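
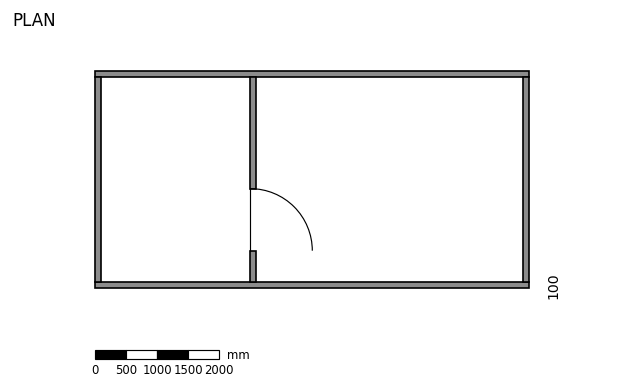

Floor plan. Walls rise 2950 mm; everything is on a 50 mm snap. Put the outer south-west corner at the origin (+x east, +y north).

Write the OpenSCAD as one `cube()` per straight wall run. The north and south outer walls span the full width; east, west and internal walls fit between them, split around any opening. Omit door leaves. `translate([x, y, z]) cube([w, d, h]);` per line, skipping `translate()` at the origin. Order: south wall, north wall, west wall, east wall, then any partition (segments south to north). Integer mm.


cube([7000, 100, 2950]);
translate([0, 3400, 0]) cube([7000, 100, 2950]);
translate([0, 100, 0]) cube([100, 3300, 2950]);
translate([6900, 100, 0]) cube([100, 3300, 2950]);
translate([2500, 100, 0]) cube([100, 500, 2950]);
translate([2500, 1600, 0]) cube([100, 1800, 2950]);


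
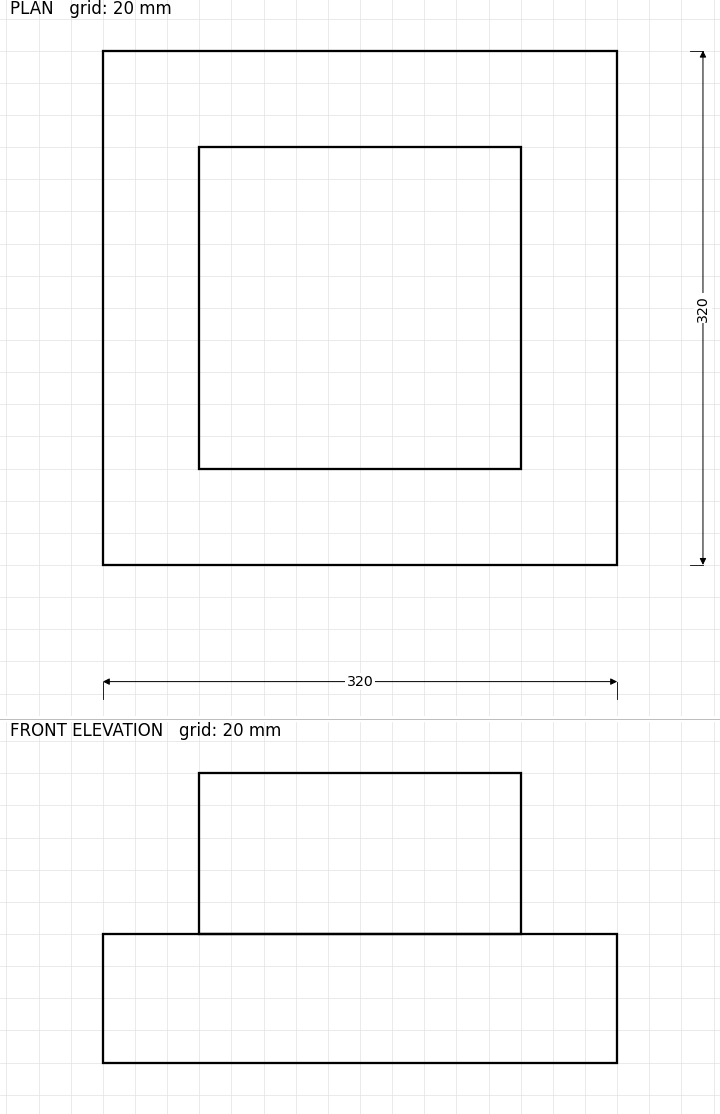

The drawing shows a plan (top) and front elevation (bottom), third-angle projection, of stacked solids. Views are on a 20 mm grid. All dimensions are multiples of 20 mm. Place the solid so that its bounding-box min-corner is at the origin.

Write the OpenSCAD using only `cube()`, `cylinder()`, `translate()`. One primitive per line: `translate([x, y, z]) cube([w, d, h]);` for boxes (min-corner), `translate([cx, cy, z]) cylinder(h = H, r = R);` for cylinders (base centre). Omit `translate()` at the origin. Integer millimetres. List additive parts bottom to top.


cube([320, 320, 80]);
translate([60, 60, 80]) cube([200, 200, 100]);


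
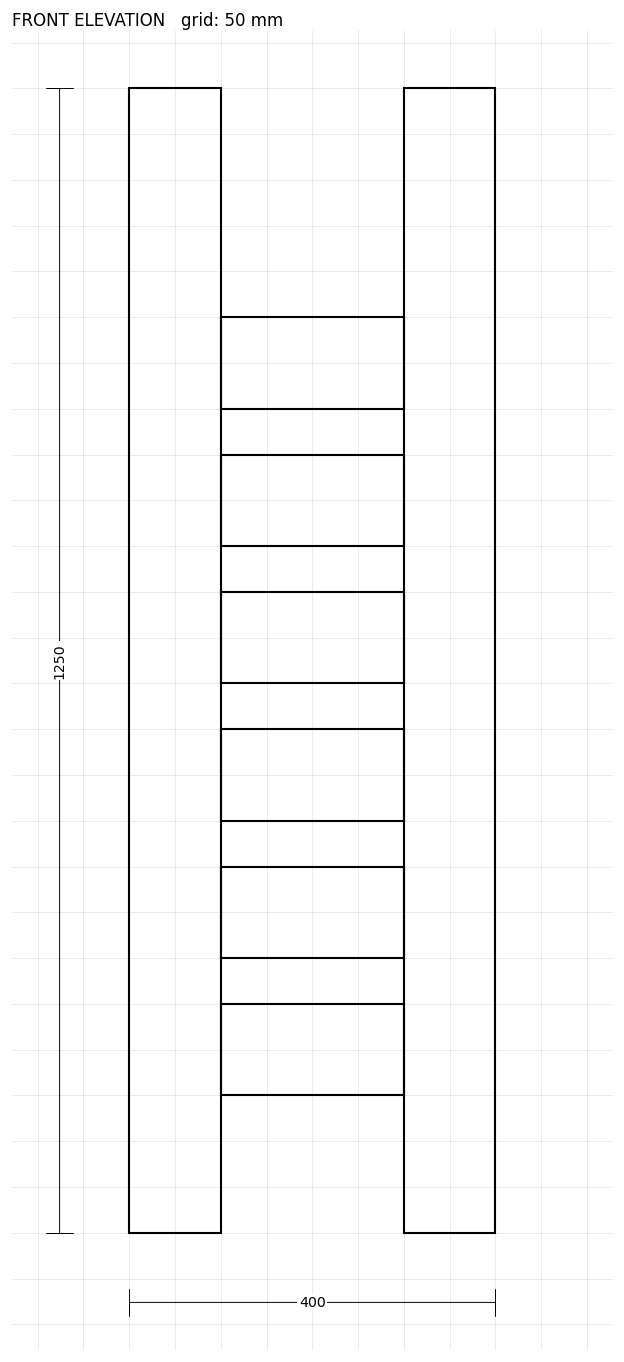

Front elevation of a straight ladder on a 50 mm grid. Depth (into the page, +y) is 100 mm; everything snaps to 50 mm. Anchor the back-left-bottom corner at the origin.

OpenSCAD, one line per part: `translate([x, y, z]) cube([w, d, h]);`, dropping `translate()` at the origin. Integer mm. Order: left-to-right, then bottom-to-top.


cube([100, 100, 1250]);
translate([100, 0, 150]) cube([200, 100, 100]);
translate([100, 0, 300]) cube([200, 100, 100]);
translate([100, 0, 450]) cube([200, 100, 100]);
translate([100, 0, 600]) cube([200, 100, 100]);
translate([100, 0, 750]) cube([200, 100, 100]);
translate([100, 0, 900]) cube([200, 100, 100]);
translate([300, 0, 0]) cube([100, 100, 1250]);


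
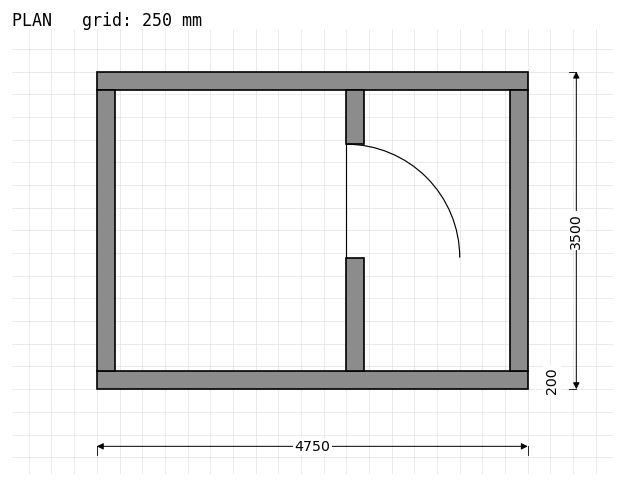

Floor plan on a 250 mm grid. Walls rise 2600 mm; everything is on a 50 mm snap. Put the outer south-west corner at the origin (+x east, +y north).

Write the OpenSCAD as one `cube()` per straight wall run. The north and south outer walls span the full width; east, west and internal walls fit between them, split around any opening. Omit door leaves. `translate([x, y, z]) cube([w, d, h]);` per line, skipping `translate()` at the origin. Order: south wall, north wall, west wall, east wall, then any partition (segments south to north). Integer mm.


cube([4750, 200, 2600]);
translate([0, 3300, 0]) cube([4750, 200, 2600]);
translate([0, 200, 0]) cube([200, 3100, 2600]);
translate([4550, 200, 0]) cube([200, 3100, 2600]);
translate([2750, 200, 0]) cube([200, 1250, 2600]);
translate([2750, 2700, 0]) cube([200, 600, 2600]);


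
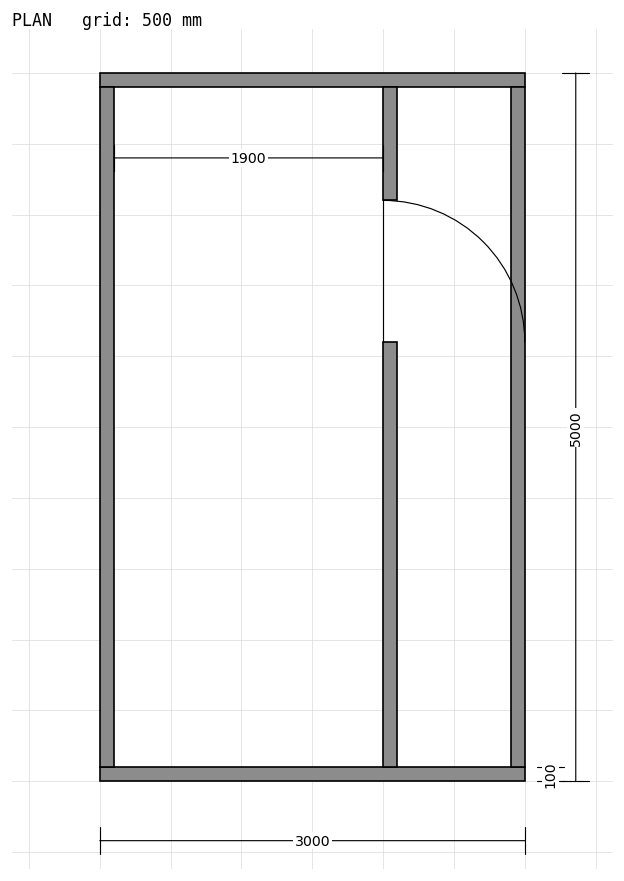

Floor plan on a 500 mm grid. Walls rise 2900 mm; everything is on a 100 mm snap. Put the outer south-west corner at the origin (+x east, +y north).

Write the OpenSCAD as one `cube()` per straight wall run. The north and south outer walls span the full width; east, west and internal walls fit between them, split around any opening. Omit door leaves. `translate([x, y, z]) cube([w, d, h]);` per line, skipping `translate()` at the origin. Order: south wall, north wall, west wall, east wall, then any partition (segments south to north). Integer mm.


cube([3000, 100, 2900]);
translate([0, 4900, 0]) cube([3000, 100, 2900]);
translate([0, 100, 0]) cube([100, 4800, 2900]);
translate([2900, 100, 0]) cube([100, 4800, 2900]);
translate([2000, 100, 0]) cube([100, 3000, 2900]);
translate([2000, 4100, 0]) cube([100, 800, 2900]);


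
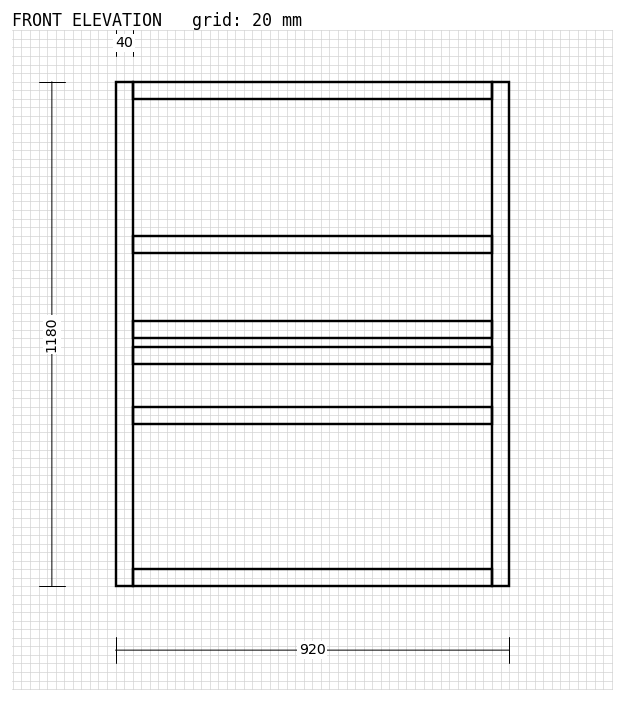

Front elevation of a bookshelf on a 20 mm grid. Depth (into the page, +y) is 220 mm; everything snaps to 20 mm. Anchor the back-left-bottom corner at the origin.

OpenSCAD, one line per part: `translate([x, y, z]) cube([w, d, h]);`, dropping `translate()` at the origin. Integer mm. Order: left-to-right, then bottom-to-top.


cube([40, 220, 1180]);
translate([40, 0, 0]) cube([840, 220, 40]);
translate([40, 0, 380]) cube([840, 220, 40]);
translate([40, 0, 520]) cube([840, 220, 40]);
translate([40, 0, 580]) cube([840, 220, 40]);
translate([40, 0, 780]) cube([840, 220, 40]);
translate([40, 0, 1140]) cube([840, 220, 40]);
translate([880, 0, 0]) cube([40, 220, 1180]);


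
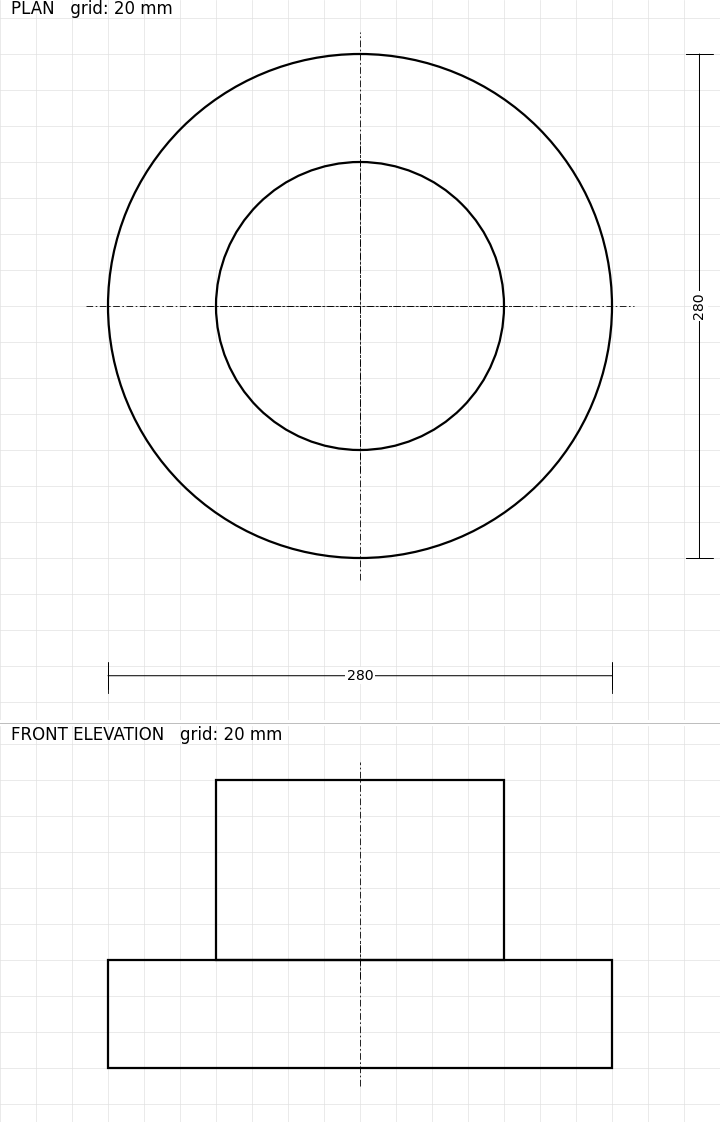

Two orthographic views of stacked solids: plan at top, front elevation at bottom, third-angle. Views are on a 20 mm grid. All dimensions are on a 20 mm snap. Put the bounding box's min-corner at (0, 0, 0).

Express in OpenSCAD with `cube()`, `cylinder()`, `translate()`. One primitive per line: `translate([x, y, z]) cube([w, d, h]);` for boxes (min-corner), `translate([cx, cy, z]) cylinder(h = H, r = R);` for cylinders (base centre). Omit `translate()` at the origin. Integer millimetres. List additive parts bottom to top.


translate([140, 140, 0]) cylinder(h = 60, r = 140);
translate([140, 140, 60]) cylinder(h = 100, r = 80);


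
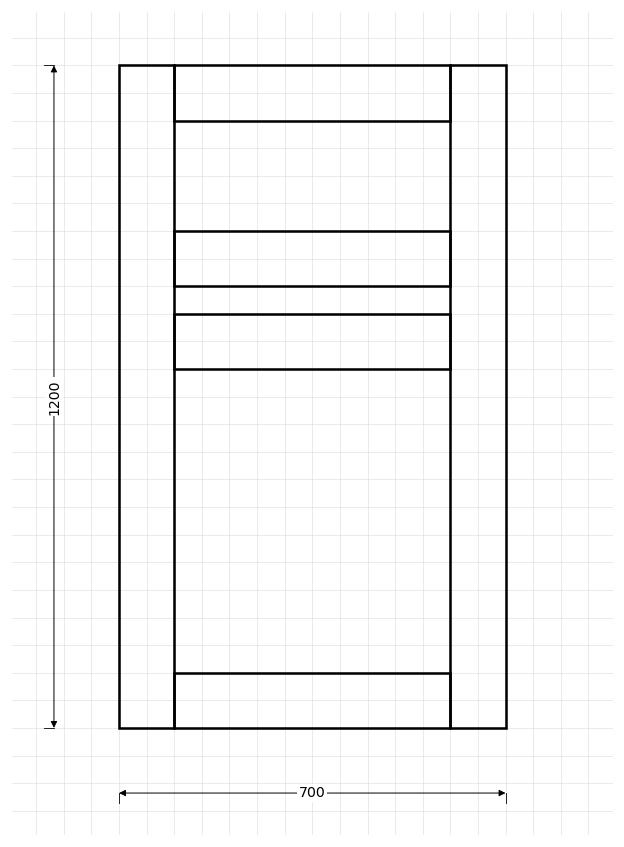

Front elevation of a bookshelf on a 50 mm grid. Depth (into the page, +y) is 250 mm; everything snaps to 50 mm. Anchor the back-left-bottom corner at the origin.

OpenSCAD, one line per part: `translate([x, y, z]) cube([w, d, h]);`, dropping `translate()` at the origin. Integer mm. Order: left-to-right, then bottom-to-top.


cube([100, 250, 1200]);
translate([100, 0, 0]) cube([500, 250, 100]);
translate([100, 0, 650]) cube([500, 250, 100]);
translate([100, 0, 800]) cube([500, 250, 100]);
translate([100, 0, 1100]) cube([500, 250, 100]);
translate([600, 0, 0]) cube([100, 250, 1200]);


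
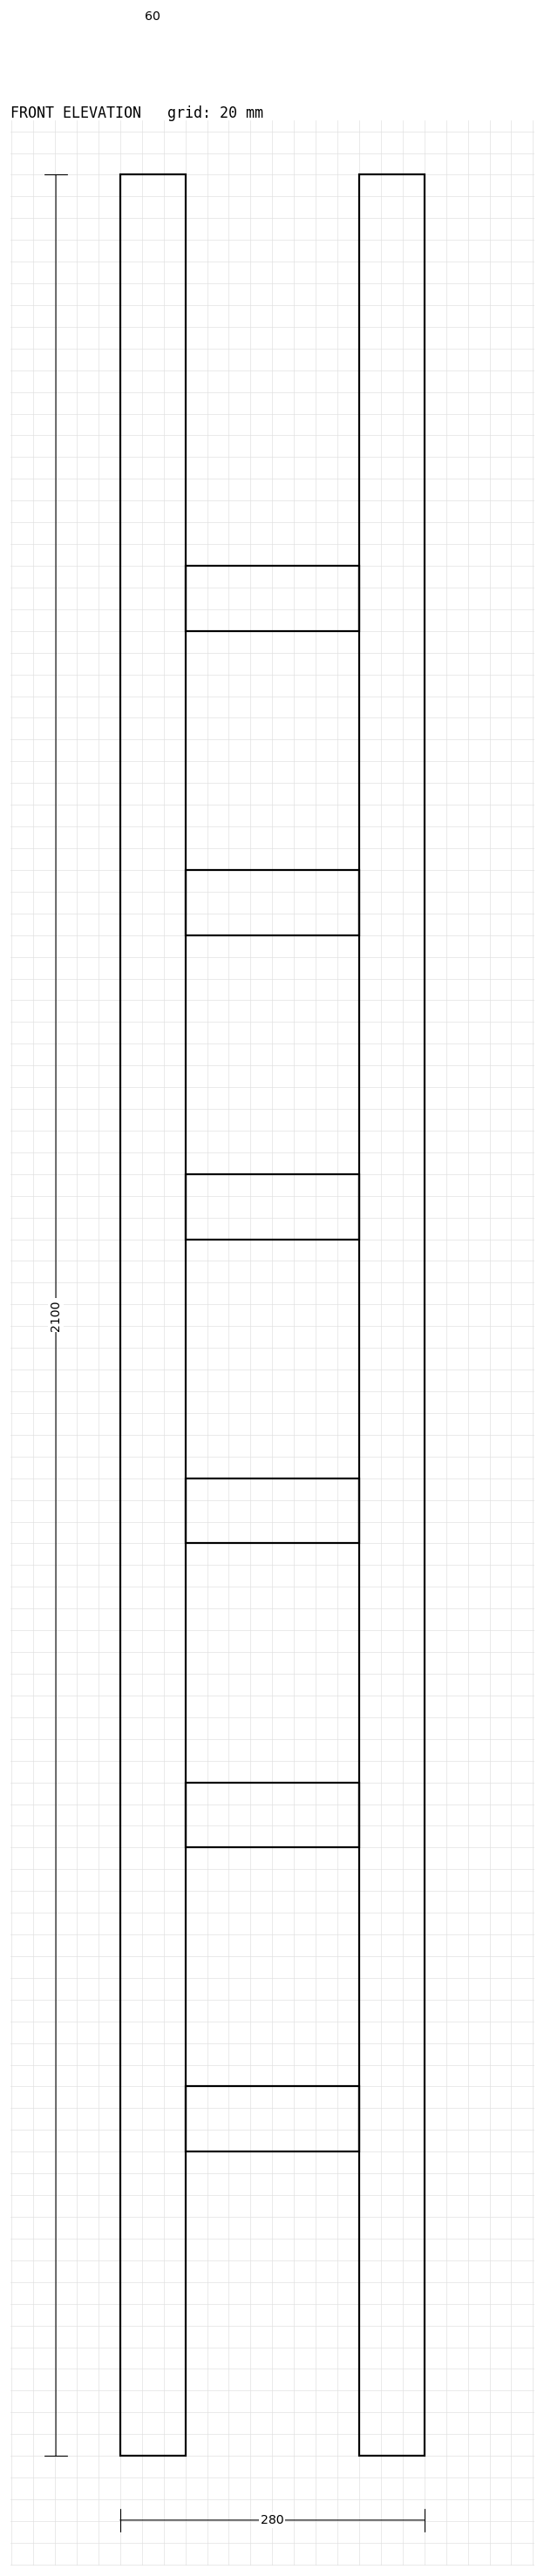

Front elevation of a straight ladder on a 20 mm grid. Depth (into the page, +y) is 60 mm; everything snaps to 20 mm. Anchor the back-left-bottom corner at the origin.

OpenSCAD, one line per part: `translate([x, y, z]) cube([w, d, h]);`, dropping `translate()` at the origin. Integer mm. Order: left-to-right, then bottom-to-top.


cube([60, 60, 2100]);
translate([60, 0, 280]) cube([160, 60, 60]);
translate([60, 0, 560]) cube([160, 60, 60]);
translate([60, 0, 840]) cube([160, 60, 60]);
translate([60, 0, 1120]) cube([160, 60, 60]);
translate([60, 0, 1400]) cube([160, 60, 60]);
translate([60, 0, 1680]) cube([160, 60, 60]);
translate([220, 0, 0]) cube([60, 60, 2100]);


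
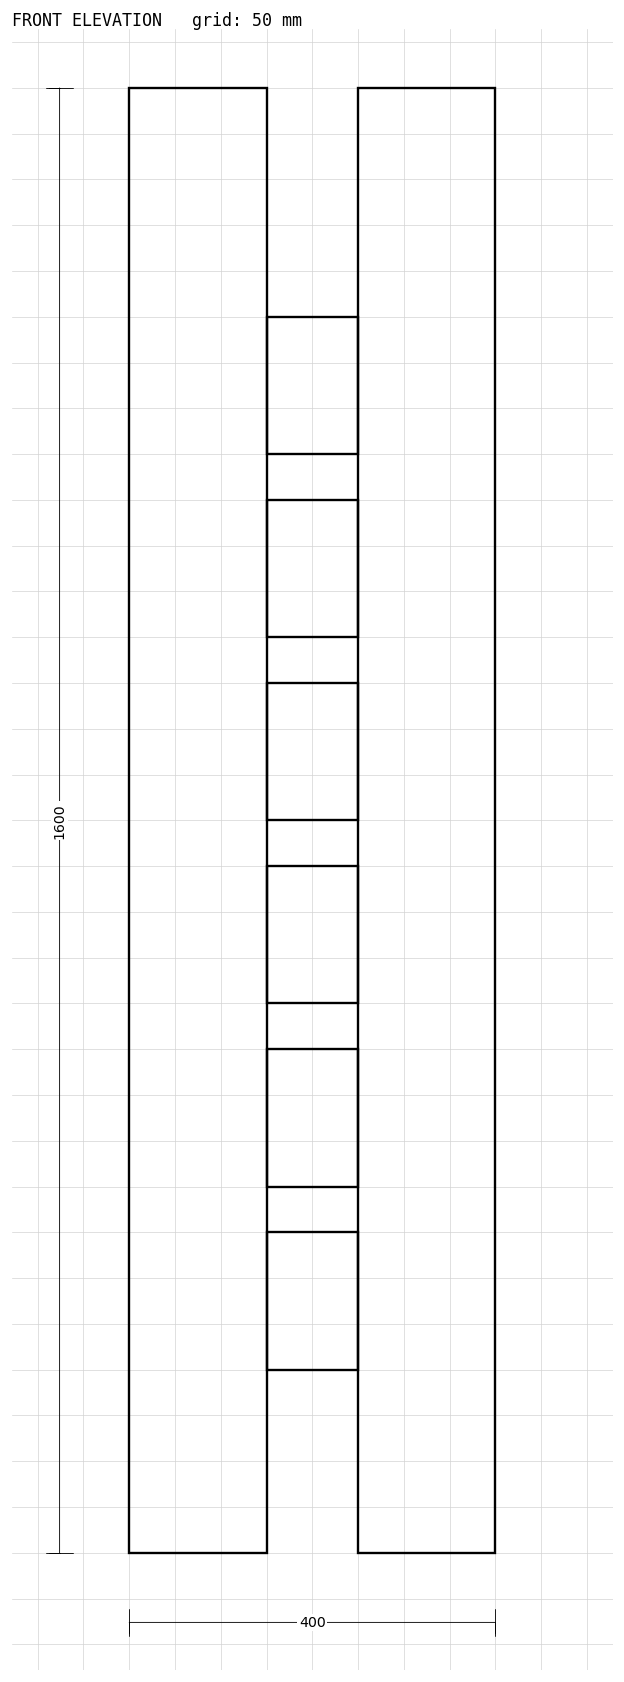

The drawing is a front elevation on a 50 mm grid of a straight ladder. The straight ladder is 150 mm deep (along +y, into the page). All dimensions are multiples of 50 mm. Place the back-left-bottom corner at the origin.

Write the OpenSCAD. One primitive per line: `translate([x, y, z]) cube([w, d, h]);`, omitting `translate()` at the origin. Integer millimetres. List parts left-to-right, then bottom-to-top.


cube([150, 150, 1600]);
translate([150, 0, 200]) cube([100, 150, 150]);
translate([150, 0, 400]) cube([100, 150, 150]);
translate([150, 0, 600]) cube([100, 150, 150]);
translate([150, 0, 800]) cube([100, 150, 150]);
translate([150, 0, 1000]) cube([100, 150, 150]);
translate([150, 0, 1200]) cube([100, 150, 150]);
translate([250, 0, 0]) cube([150, 150, 1600]);


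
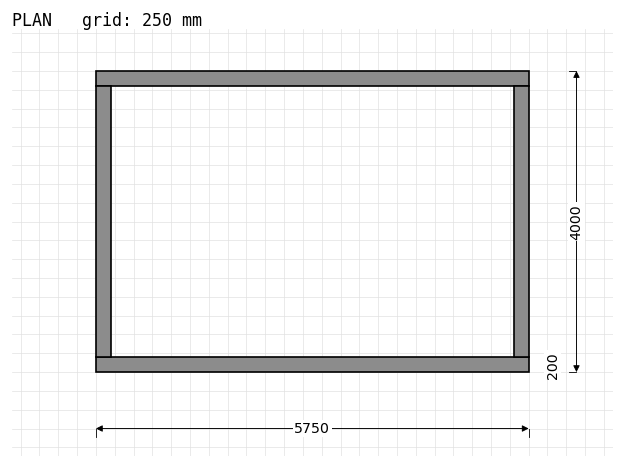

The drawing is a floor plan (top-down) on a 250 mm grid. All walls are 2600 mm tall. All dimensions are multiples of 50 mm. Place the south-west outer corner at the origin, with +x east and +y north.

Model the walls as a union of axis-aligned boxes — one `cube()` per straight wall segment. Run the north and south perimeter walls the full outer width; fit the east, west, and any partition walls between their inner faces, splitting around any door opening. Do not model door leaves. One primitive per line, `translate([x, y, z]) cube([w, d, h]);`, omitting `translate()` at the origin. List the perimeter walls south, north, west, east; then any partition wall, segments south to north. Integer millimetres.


cube([5750, 200, 2600]);
translate([0, 3800, 0]) cube([5750, 200, 2600]);
translate([0, 200, 0]) cube([200, 3600, 2600]);
translate([5550, 200, 0]) cube([200, 3600, 2600]);


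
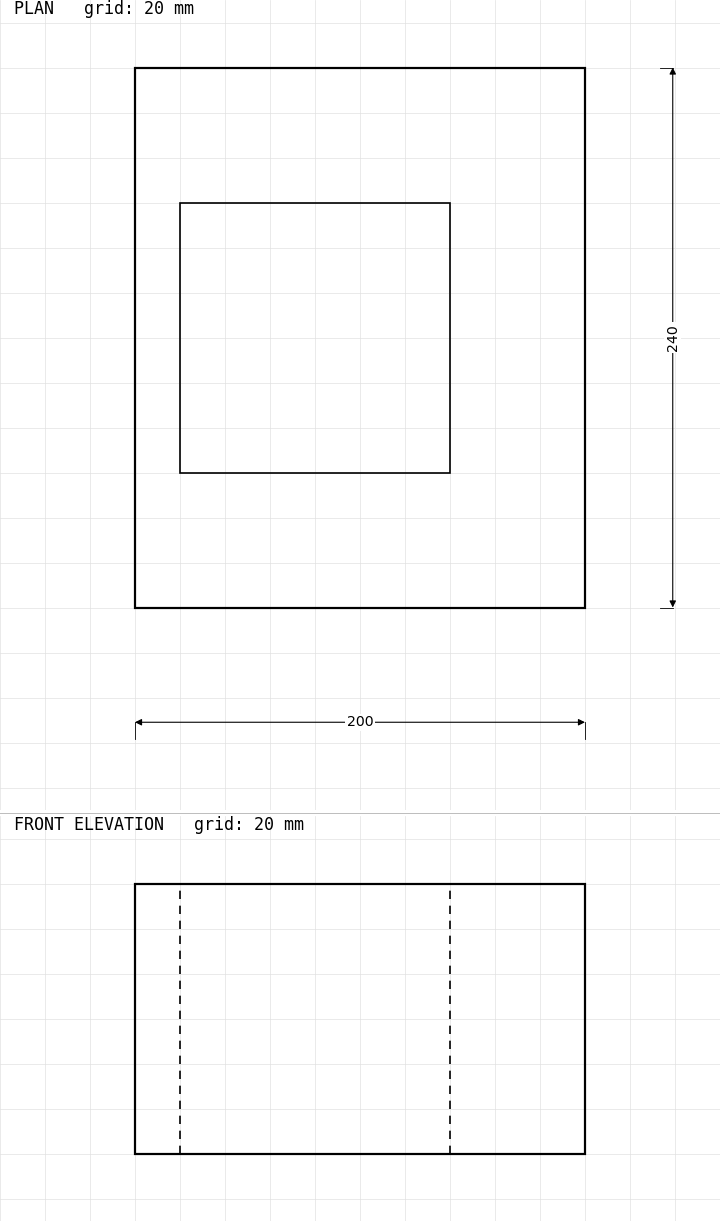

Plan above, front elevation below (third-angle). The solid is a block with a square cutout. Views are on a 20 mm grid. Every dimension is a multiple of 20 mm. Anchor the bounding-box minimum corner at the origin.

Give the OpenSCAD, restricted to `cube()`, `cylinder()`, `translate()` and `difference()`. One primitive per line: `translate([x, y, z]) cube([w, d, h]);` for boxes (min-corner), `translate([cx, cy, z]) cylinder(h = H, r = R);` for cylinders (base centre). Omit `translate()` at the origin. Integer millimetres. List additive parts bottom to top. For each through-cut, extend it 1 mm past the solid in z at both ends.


difference() {
  cube([200, 240, 120]);
  translate([20, 60, -1]) cube([120, 120, 122]);
}


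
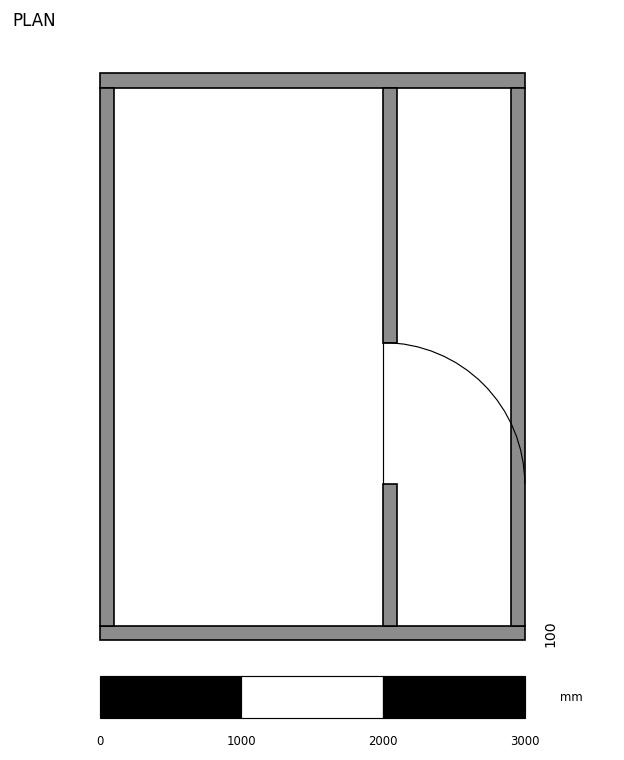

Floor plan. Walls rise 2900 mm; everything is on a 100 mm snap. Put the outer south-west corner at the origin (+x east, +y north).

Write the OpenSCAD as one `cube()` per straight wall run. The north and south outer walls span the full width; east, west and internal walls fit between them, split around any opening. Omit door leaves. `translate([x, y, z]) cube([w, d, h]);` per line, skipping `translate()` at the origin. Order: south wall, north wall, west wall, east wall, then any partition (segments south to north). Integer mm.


cube([3000, 100, 2900]);
translate([0, 3900, 0]) cube([3000, 100, 2900]);
translate([0, 100, 0]) cube([100, 3800, 2900]);
translate([2900, 100, 0]) cube([100, 3800, 2900]);
translate([2000, 100, 0]) cube([100, 1000, 2900]);
translate([2000, 2100, 0]) cube([100, 1800, 2900]);


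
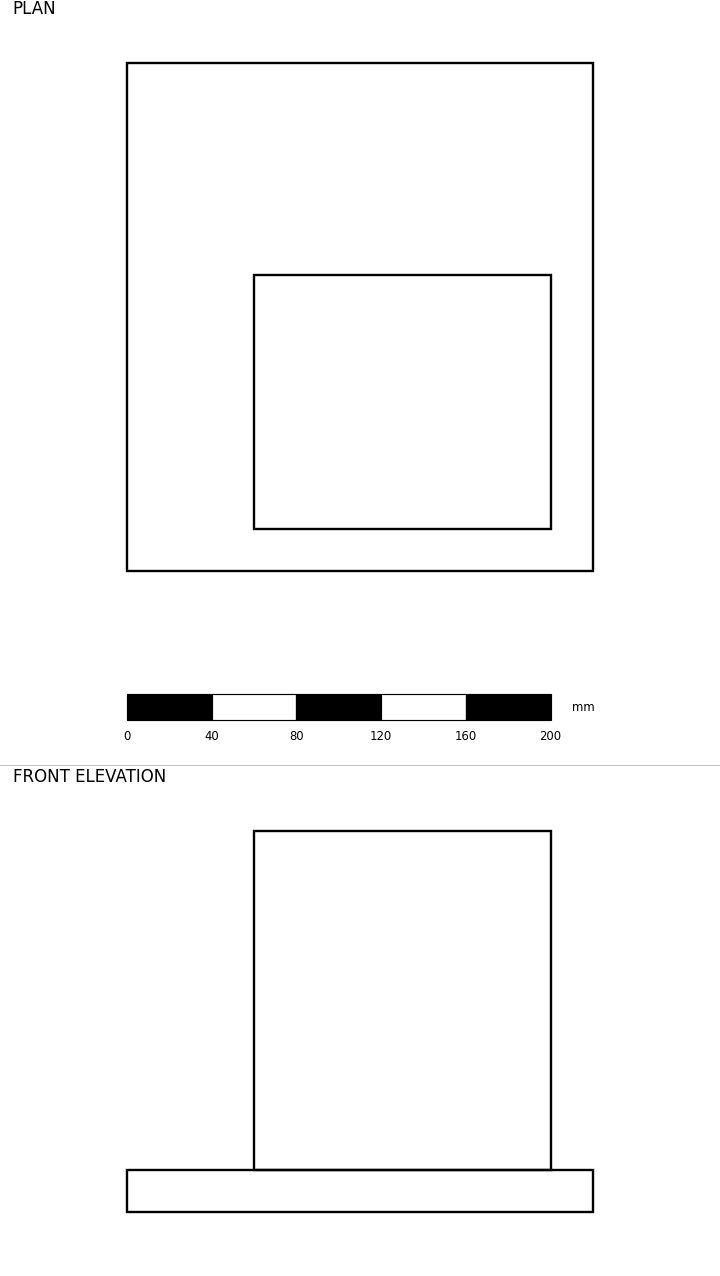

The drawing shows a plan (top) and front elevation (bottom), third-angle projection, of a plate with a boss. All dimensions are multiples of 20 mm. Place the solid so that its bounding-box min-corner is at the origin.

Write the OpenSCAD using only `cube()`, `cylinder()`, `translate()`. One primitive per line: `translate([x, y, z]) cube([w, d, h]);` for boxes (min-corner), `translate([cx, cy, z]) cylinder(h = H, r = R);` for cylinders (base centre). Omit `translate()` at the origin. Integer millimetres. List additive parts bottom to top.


cube([220, 240, 20]);
translate([60, 20, 20]) cube([140, 120, 160]);


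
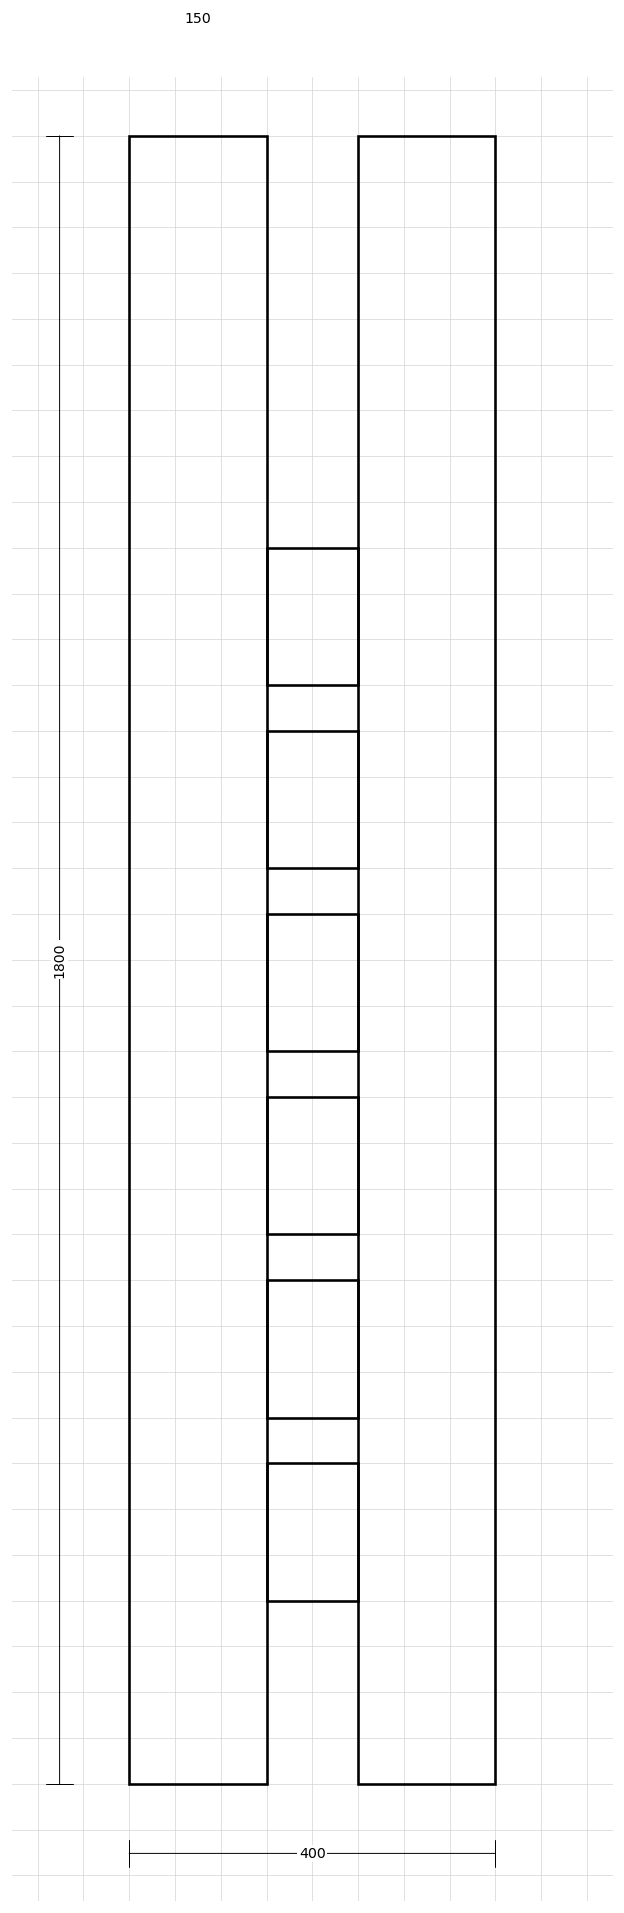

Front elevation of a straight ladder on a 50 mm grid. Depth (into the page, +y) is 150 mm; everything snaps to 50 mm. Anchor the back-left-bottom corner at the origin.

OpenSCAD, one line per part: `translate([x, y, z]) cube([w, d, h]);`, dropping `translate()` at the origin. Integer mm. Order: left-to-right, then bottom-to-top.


cube([150, 150, 1800]);
translate([150, 0, 200]) cube([100, 150, 150]);
translate([150, 0, 400]) cube([100, 150, 150]);
translate([150, 0, 600]) cube([100, 150, 150]);
translate([150, 0, 800]) cube([100, 150, 150]);
translate([150, 0, 1000]) cube([100, 150, 150]);
translate([150, 0, 1200]) cube([100, 150, 150]);
translate([250, 0, 0]) cube([150, 150, 1800]);


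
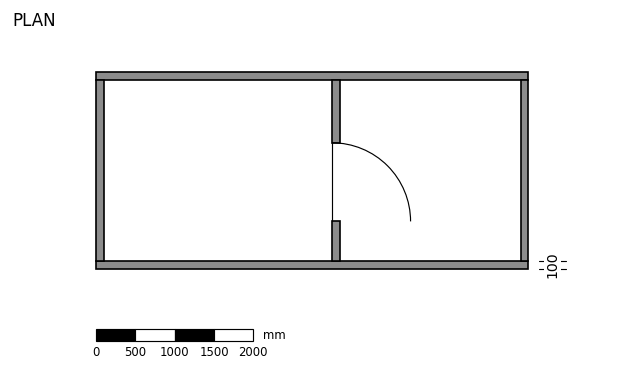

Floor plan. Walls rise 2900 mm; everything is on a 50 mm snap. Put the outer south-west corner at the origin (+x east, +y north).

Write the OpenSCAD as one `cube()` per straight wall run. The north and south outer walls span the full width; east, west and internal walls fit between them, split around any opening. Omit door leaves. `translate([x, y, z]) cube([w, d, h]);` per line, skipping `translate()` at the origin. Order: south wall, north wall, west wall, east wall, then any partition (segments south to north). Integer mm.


cube([5500, 100, 2900]);
translate([0, 2400, 0]) cube([5500, 100, 2900]);
translate([0, 100, 0]) cube([100, 2300, 2900]);
translate([5400, 100, 0]) cube([100, 2300, 2900]);
translate([3000, 100, 0]) cube([100, 500, 2900]);
translate([3000, 1600, 0]) cube([100, 800, 2900]);


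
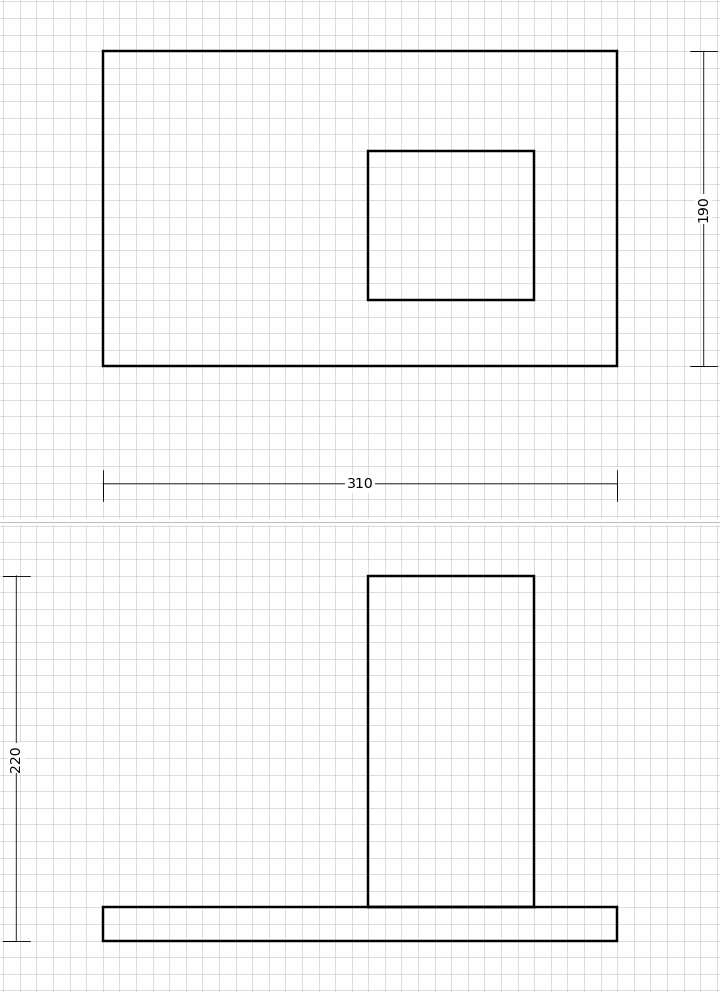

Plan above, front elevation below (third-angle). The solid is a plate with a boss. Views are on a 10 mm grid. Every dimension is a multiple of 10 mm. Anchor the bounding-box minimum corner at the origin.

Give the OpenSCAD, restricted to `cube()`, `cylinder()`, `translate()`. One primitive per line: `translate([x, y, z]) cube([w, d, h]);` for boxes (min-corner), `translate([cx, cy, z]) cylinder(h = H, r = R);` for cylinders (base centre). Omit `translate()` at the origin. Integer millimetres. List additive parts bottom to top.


cube([310, 190, 20]);
translate([160, 40, 20]) cube([100, 90, 200]);


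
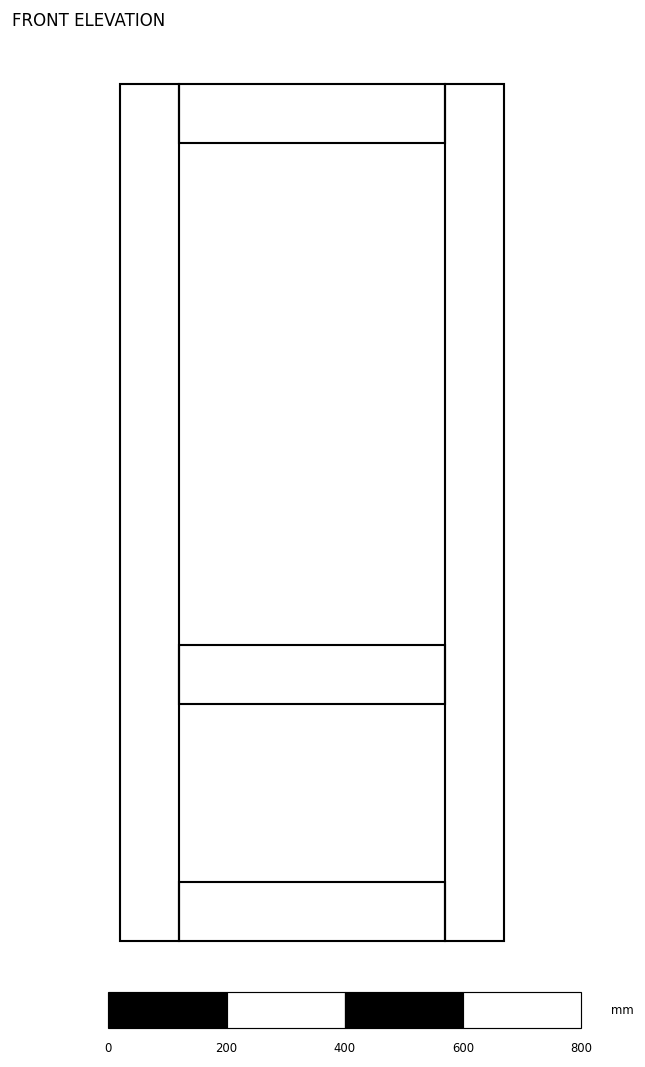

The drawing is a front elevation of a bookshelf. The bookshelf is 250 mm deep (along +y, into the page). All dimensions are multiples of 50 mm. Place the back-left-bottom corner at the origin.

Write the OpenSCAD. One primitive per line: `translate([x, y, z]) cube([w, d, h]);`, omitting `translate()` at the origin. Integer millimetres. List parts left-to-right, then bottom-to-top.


cube([100, 250, 1450]);
translate([100, 0, 0]) cube([450, 250, 100]);
translate([100, 0, 400]) cube([450, 250, 100]);
translate([100, 0, 1350]) cube([450, 250, 100]);
translate([550, 0, 0]) cube([100, 250, 1450]);


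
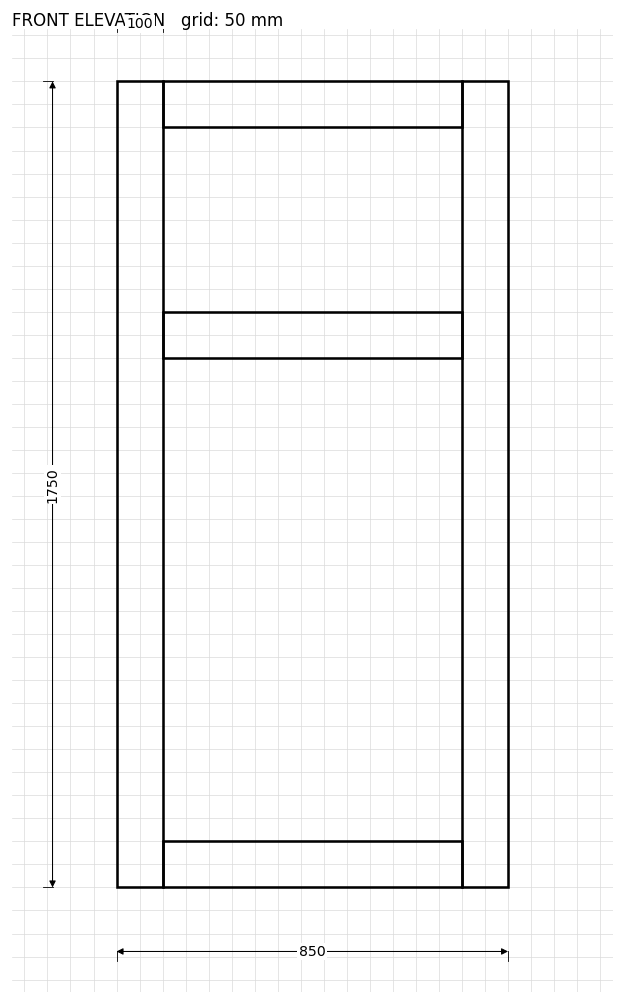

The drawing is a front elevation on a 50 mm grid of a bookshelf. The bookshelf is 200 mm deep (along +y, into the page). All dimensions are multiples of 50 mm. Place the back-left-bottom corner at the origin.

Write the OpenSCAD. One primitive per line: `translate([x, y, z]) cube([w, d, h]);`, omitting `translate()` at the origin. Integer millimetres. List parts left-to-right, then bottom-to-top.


cube([100, 200, 1750]);
translate([100, 0, 0]) cube([650, 200, 100]);
translate([100, 0, 1150]) cube([650, 200, 100]);
translate([100, 0, 1650]) cube([650, 200, 100]);
translate([750, 0, 0]) cube([100, 200, 1750]);


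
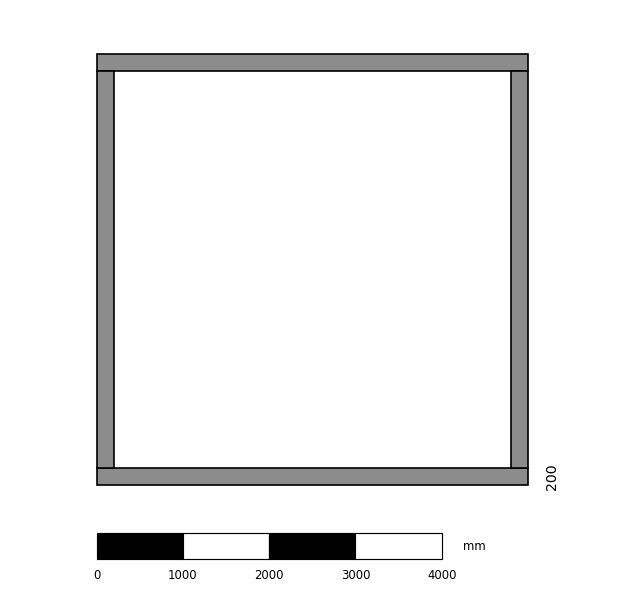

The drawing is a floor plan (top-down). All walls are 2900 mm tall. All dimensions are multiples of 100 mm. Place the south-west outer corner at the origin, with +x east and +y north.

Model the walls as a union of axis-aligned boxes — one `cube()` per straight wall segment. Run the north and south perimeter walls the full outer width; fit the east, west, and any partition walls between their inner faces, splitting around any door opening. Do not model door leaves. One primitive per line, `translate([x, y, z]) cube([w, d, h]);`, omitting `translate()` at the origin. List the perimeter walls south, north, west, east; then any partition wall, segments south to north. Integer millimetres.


cube([5000, 200, 2900]);
translate([0, 4800, 0]) cube([5000, 200, 2900]);
translate([0, 200, 0]) cube([200, 4600, 2900]);
translate([4800, 200, 0]) cube([200, 4600, 2900]);


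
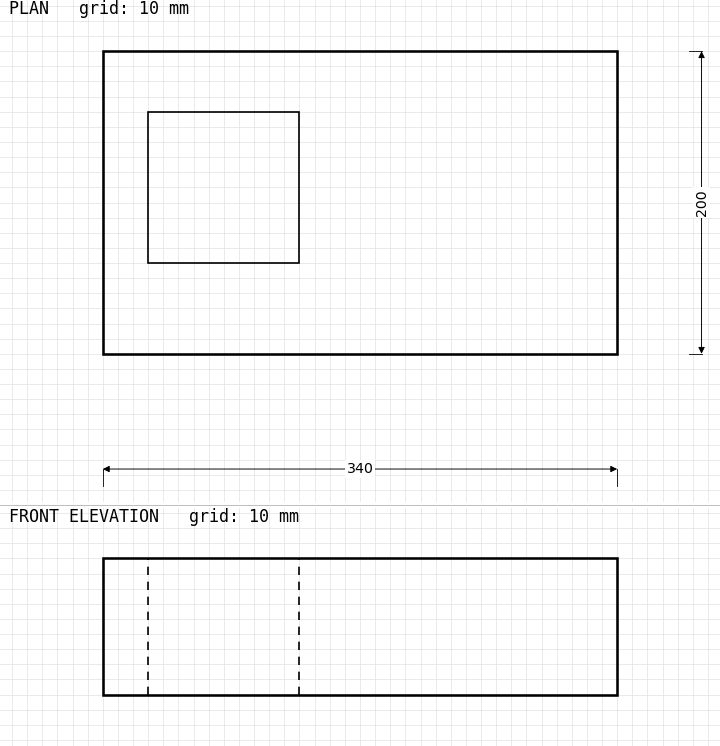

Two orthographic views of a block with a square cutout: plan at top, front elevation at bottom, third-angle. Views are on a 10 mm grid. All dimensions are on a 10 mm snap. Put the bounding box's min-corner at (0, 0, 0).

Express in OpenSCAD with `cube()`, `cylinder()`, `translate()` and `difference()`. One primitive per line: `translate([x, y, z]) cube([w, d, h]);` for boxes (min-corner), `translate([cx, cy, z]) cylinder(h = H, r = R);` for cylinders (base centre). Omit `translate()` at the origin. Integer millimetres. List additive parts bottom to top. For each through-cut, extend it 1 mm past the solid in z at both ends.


difference() {
  cube([340, 200, 90]);
  translate([30, 60, -1]) cube([100, 100, 92]);
}


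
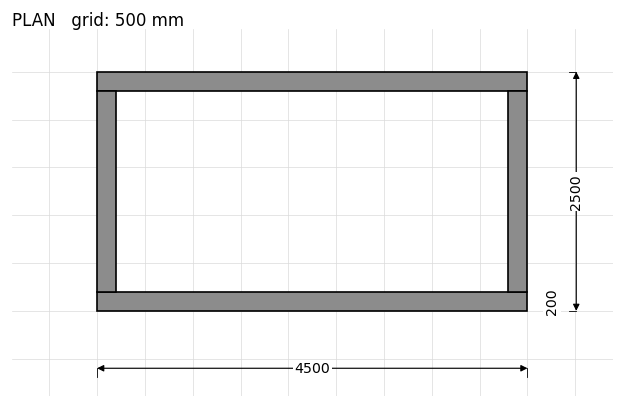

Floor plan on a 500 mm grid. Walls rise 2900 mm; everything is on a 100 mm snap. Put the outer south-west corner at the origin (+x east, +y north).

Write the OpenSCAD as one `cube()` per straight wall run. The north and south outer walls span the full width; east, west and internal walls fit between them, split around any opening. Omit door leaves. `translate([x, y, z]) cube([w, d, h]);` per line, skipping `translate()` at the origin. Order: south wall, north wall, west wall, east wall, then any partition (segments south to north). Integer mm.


cube([4500, 200, 2900]);
translate([0, 2300, 0]) cube([4500, 200, 2900]);
translate([0, 200, 0]) cube([200, 2100, 2900]);
translate([4300, 200, 0]) cube([200, 2100, 2900]);


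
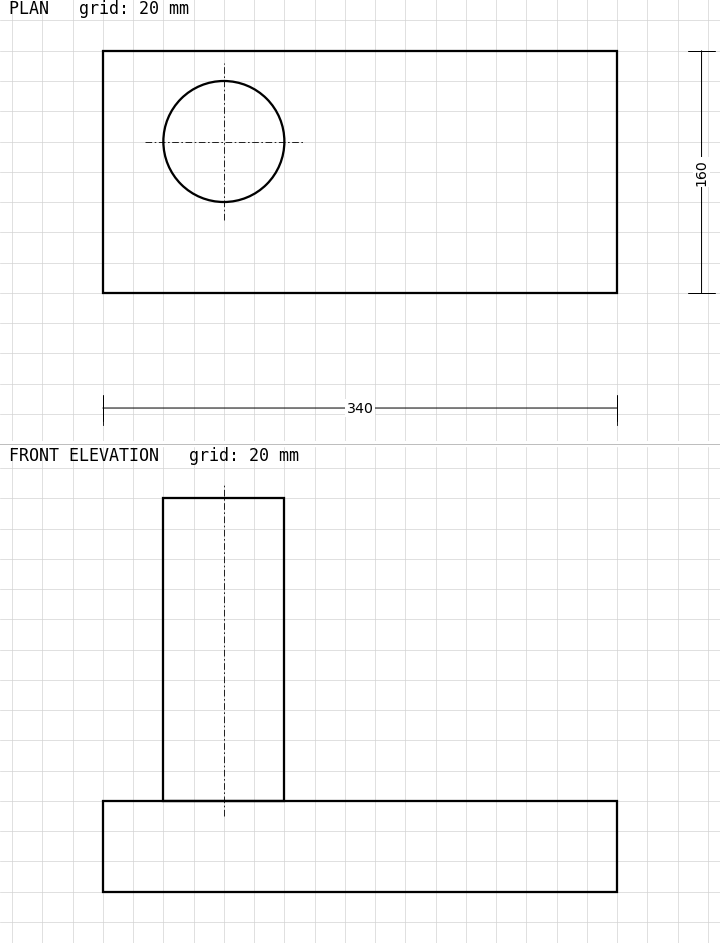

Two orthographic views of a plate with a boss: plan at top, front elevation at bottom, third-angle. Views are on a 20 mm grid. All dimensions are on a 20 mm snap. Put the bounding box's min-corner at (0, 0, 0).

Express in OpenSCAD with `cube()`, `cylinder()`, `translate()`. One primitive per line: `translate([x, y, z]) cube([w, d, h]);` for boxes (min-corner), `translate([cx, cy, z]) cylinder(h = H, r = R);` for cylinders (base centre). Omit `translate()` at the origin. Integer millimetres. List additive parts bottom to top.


cube([340, 160, 60]);
translate([80, 100, 60]) cylinder(h = 200, r = 40);


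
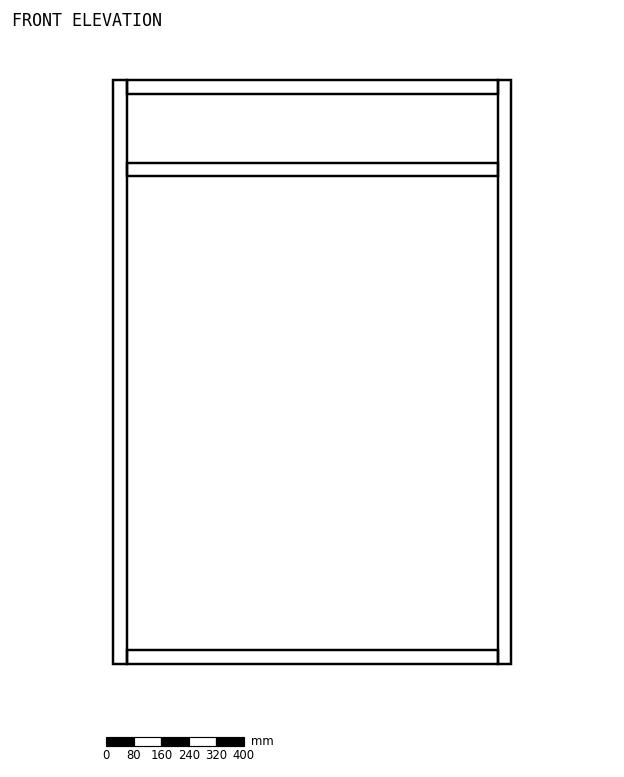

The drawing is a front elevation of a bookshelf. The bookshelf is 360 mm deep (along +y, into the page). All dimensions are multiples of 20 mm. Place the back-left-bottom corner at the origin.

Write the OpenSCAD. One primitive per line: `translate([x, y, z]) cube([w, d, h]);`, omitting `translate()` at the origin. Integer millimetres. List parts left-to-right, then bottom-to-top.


cube([40, 360, 1700]);
translate([40, 0, 0]) cube([1080, 360, 40]);
translate([40, 0, 1420]) cube([1080, 360, 40]);
translate([40, 0, 1660]) cube([1080, 360, 40]);
translate([1120, 0, 0]) cube([40, 360, 1700]);


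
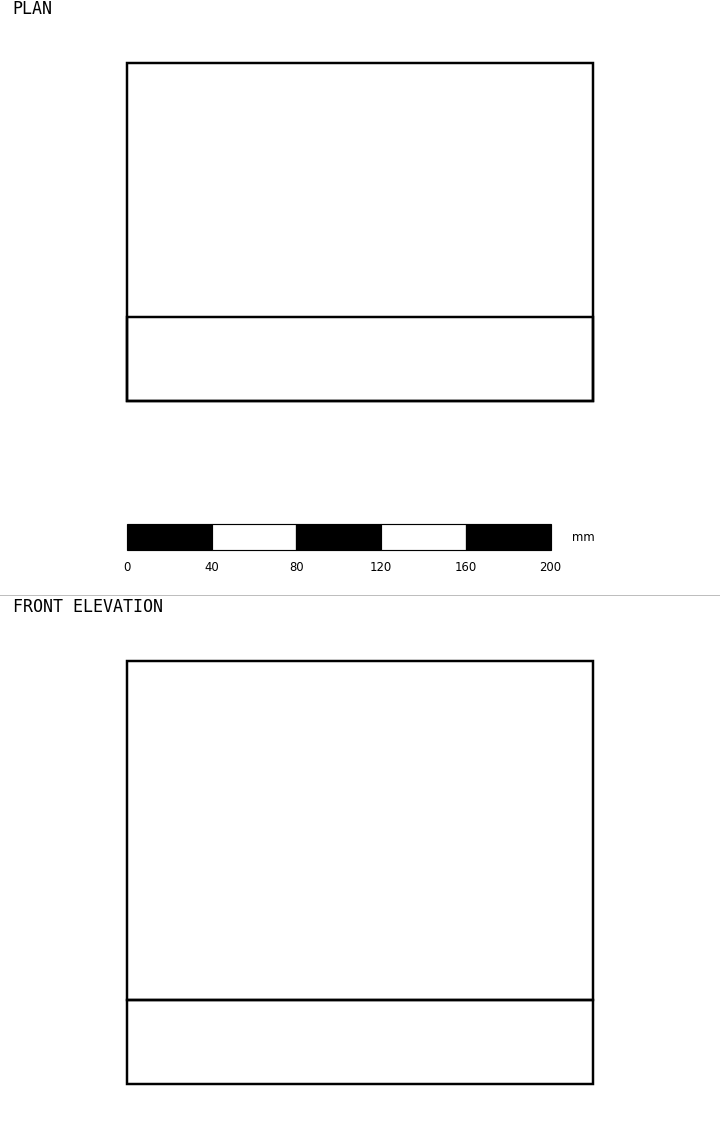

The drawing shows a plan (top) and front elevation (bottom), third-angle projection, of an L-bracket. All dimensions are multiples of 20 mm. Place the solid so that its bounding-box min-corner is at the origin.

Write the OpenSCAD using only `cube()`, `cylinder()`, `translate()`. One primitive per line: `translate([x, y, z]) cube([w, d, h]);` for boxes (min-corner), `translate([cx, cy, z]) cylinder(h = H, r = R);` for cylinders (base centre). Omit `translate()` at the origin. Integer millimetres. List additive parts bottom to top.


cube([220, 160, 40]);
translate([0, 0, 40]) cube([220, 40, 160]);


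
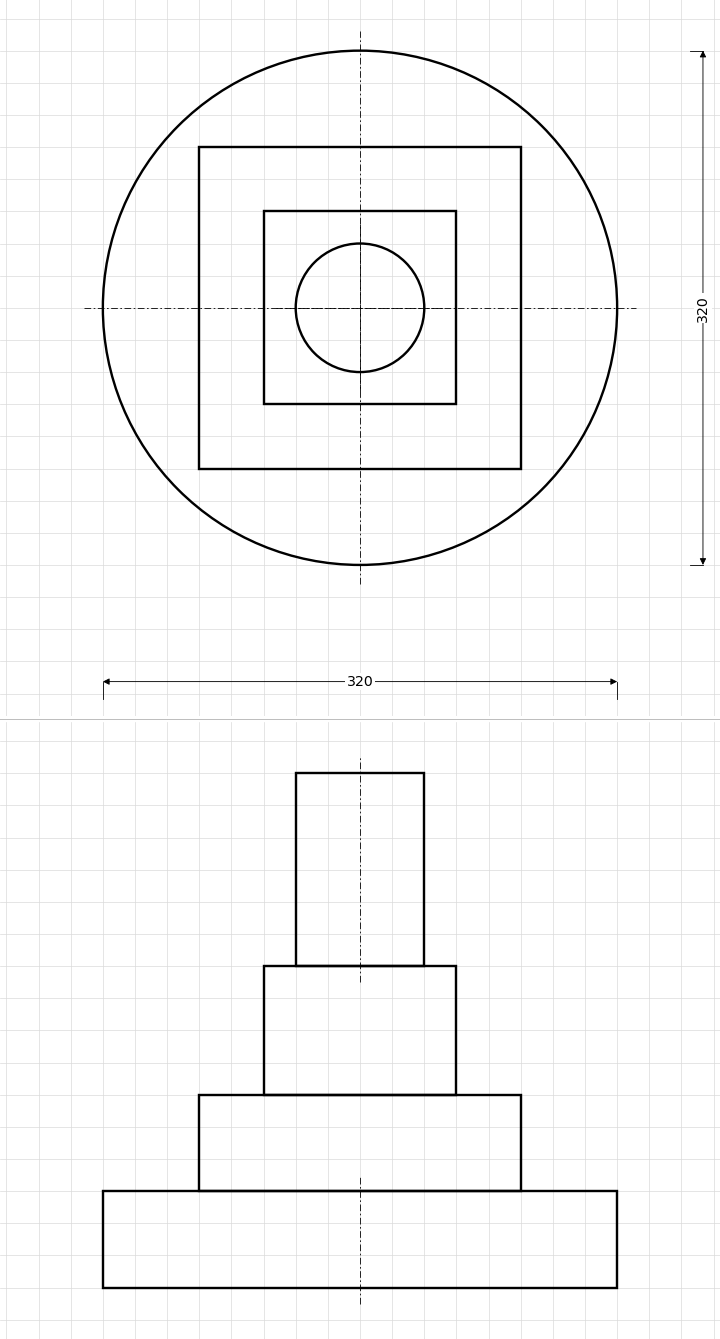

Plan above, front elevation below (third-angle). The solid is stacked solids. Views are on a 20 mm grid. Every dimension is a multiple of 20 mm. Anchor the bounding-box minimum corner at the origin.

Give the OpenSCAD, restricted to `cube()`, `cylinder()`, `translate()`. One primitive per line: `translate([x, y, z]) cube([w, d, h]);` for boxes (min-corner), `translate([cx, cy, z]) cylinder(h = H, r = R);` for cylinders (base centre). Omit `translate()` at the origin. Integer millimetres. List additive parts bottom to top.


translate([160, 160, 0]) cylinder(h = 60, r = 160);
translate([60, 60, 60]) cube([200, 200, 60]);
translate([100, 100, 120]) cube([120, 120, 80]);
translate([160, 160, 200]) cylinder(h = 120, r = 40);


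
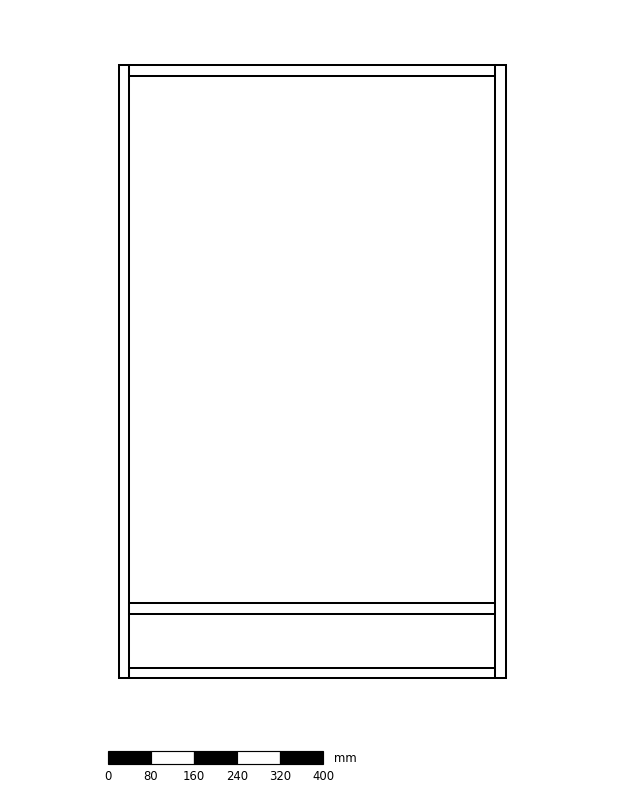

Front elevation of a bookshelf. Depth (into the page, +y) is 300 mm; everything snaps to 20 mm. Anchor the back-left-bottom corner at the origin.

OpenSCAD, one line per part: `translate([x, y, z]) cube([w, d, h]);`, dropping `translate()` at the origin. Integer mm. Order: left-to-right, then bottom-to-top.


cube([20, 300, 1140]);
translate([20, 0, 0]) cube([680, 300, 20]);
translate([20, 0, 120]) cube([680, 300, 20]);
translate([20, 0, 1120]) cube([680, 300, 20]);
translate([700, 0, 0]) cube([20, 300, 1140]);


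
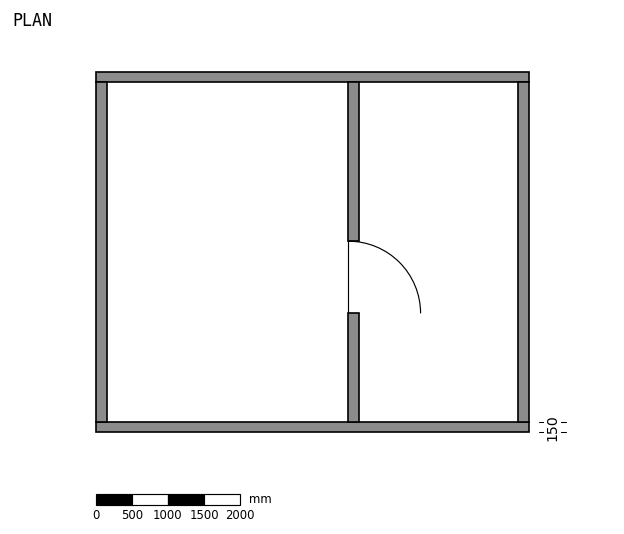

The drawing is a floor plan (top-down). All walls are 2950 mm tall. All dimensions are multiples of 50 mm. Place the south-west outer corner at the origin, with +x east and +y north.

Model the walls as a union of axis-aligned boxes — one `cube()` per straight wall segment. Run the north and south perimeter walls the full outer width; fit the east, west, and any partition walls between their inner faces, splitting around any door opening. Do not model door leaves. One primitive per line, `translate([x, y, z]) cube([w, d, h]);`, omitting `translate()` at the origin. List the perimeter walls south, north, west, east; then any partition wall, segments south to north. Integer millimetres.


cube([6000, 150, 2950]);
translate([0, 4850, 0]) cube([6000, 150, 2950]);
translate([0, 150, 0]) cube([150, 4700, 2950]);
translate([5850, 150, 0]) cube([150, 4700, 2950]);
translate([3500, 150, 0]) cube([150, 1500, 2950]);
translate([3500, 2650, 0]) cube([150, 2200, 2950]);


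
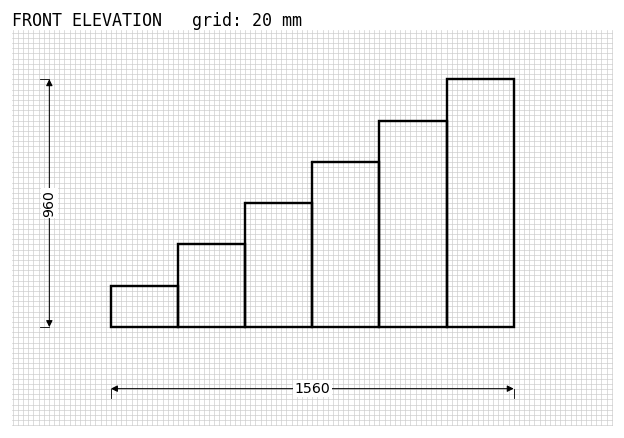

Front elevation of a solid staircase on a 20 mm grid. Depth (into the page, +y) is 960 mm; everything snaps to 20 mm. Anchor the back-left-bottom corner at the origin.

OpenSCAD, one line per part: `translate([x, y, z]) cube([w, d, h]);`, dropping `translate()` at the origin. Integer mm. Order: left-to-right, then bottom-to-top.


cube([260, 960, 160]);
translate([260, 0, 0]) cube([260, 960, 320]);
translate([520, 0, 0]) cube([260, 960, 480]);
translate([780, 0, 0]) cube([260, 960, 640]);
translate([1040, 0, 0]) cube([260, 960, 800]);
translate([1300, 0, 0]) cube([260, 960, 960]);


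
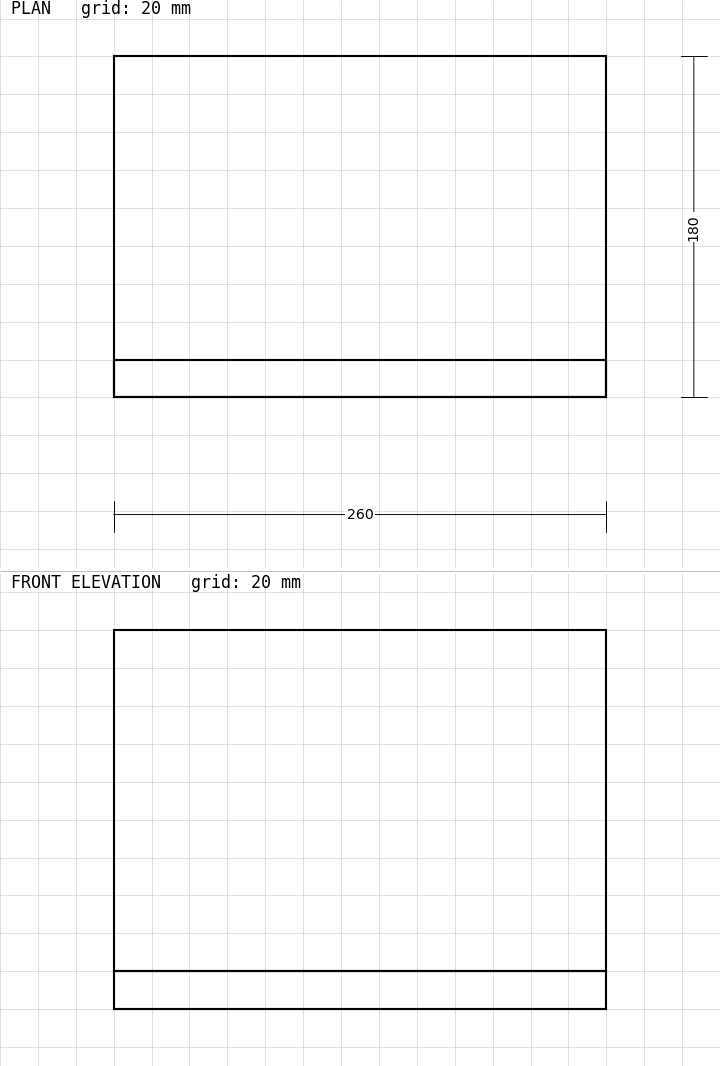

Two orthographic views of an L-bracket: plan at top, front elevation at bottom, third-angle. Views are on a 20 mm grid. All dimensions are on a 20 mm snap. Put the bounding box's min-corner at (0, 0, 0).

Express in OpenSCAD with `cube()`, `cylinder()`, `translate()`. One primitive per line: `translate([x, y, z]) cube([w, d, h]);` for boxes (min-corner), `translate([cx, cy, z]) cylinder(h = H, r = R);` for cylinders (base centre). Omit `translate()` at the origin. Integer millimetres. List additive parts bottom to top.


cube([260, 180, 20]);
translate([0, 0, 20]) cube([260, 20, 180]);


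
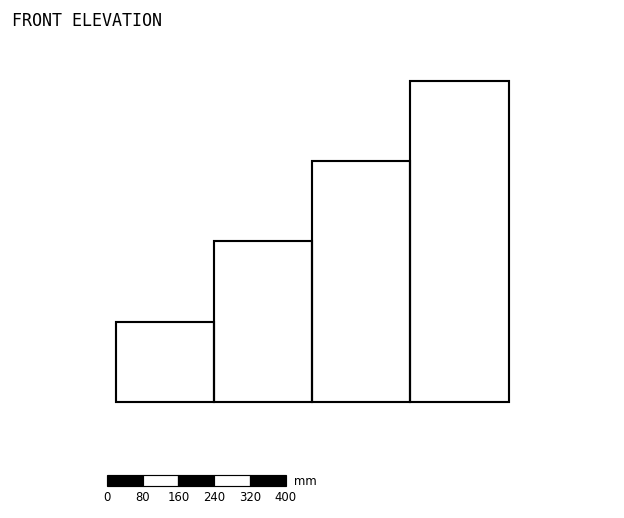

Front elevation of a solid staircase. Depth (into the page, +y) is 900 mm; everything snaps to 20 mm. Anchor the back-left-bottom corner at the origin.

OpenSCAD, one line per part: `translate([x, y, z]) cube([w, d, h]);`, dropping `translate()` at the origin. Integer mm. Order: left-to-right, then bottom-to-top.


cube([220, 900, 180]);
translate([220, 0, 0]) cube([220, 900, 360]);
translate([440, 0, 0]) cube([220, 900, 540]);
translate([660, 0, 0]) cube([220, 900, 720]);


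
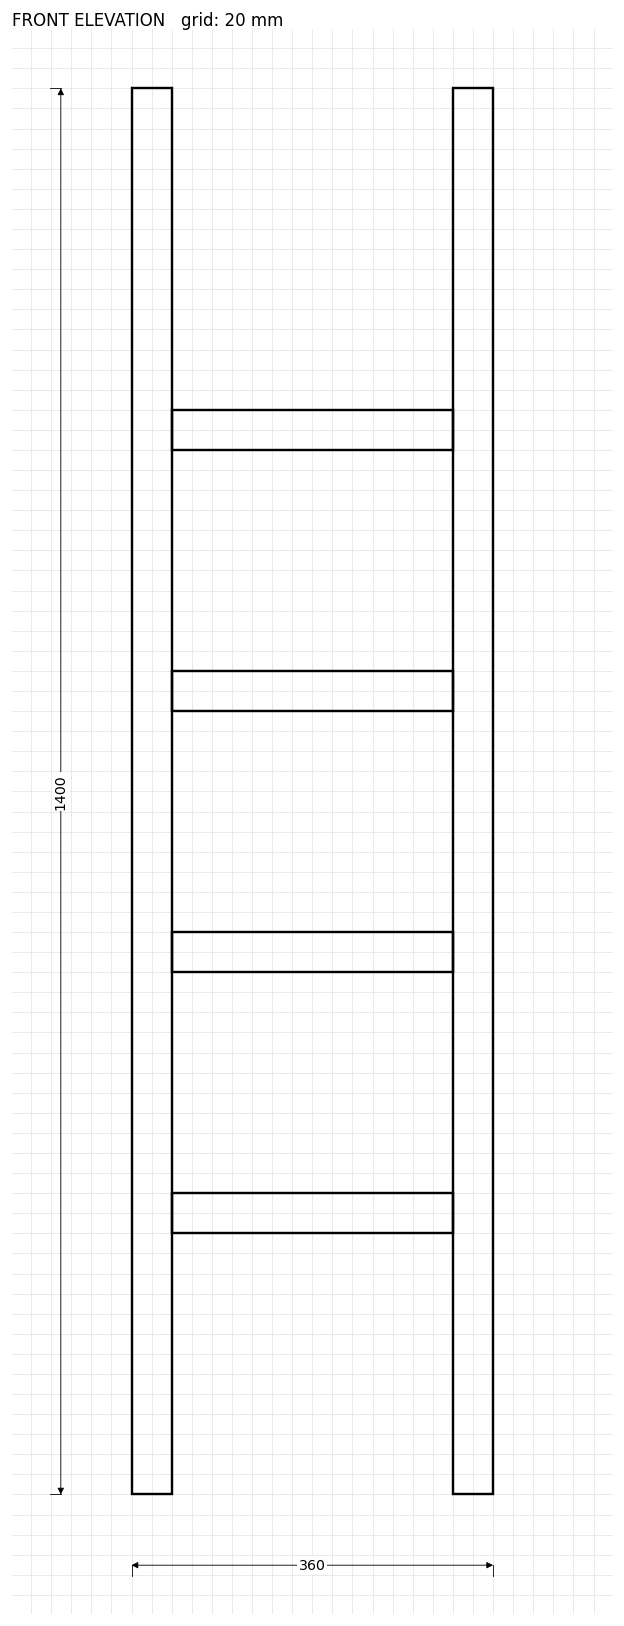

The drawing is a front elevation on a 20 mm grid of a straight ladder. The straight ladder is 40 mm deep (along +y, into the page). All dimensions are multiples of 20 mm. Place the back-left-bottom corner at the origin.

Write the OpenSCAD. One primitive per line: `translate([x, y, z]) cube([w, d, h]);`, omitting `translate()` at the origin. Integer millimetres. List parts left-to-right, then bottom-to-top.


cube([40, 40, 1400]);
translate([40, 0, 260]) cube([280, 40, 40]);
translate([40, 0, 520]) cube([280, 40, 40]);
translate([40, 0, 780]) cube([280, 40, 40]);
translate([40, 0, 1040]) cube([280, 40, 40]);
translate([320, 0, 0]) cube([40, 40, 1400]);


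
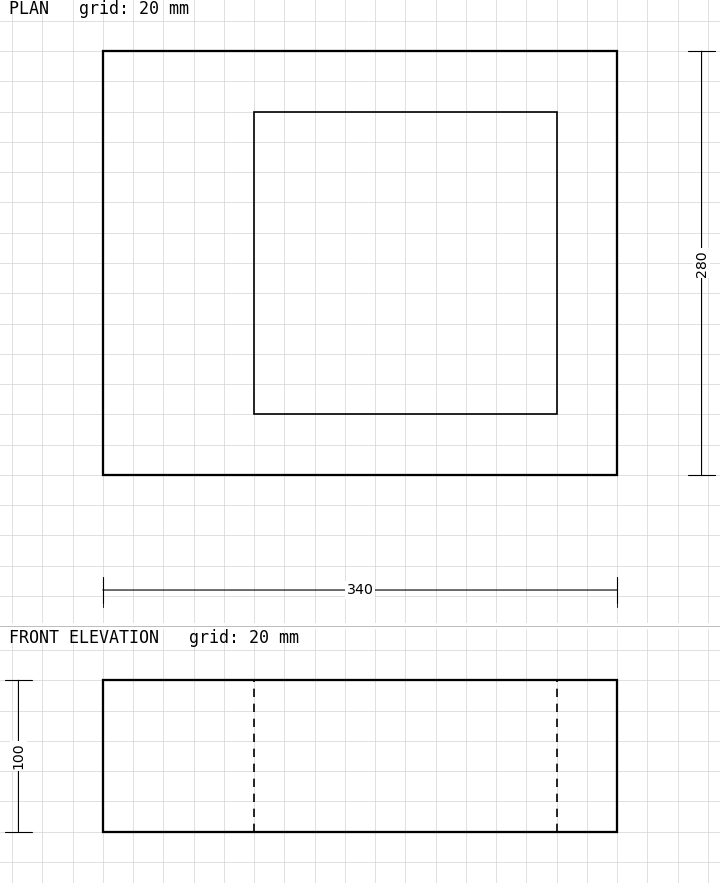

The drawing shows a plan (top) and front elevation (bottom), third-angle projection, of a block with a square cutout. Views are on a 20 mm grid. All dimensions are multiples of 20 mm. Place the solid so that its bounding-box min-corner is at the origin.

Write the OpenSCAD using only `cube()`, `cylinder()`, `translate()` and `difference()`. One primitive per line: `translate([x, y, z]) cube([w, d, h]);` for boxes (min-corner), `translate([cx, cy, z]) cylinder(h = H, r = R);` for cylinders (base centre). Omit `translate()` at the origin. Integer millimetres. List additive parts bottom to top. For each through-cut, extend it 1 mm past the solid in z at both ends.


difference() {
  cube([340, 280, 100]);
  translate([100, 40, -1]) cube([200, 200, 102]);
}


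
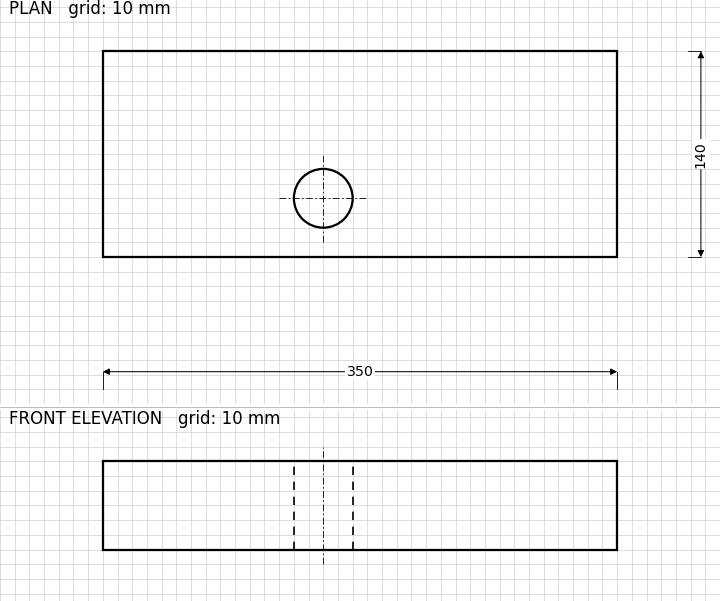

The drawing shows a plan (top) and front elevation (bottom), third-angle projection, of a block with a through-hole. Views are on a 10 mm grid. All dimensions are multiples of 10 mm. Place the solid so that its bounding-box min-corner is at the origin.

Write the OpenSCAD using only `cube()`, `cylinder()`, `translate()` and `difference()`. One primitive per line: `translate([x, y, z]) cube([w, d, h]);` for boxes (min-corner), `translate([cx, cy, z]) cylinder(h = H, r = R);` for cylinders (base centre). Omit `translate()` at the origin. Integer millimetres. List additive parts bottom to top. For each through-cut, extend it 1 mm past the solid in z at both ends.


difference() {
  cube([350, 140, 60]);
  translate([150, 40, -1]) cylinder(h = 62, r = 20);
}


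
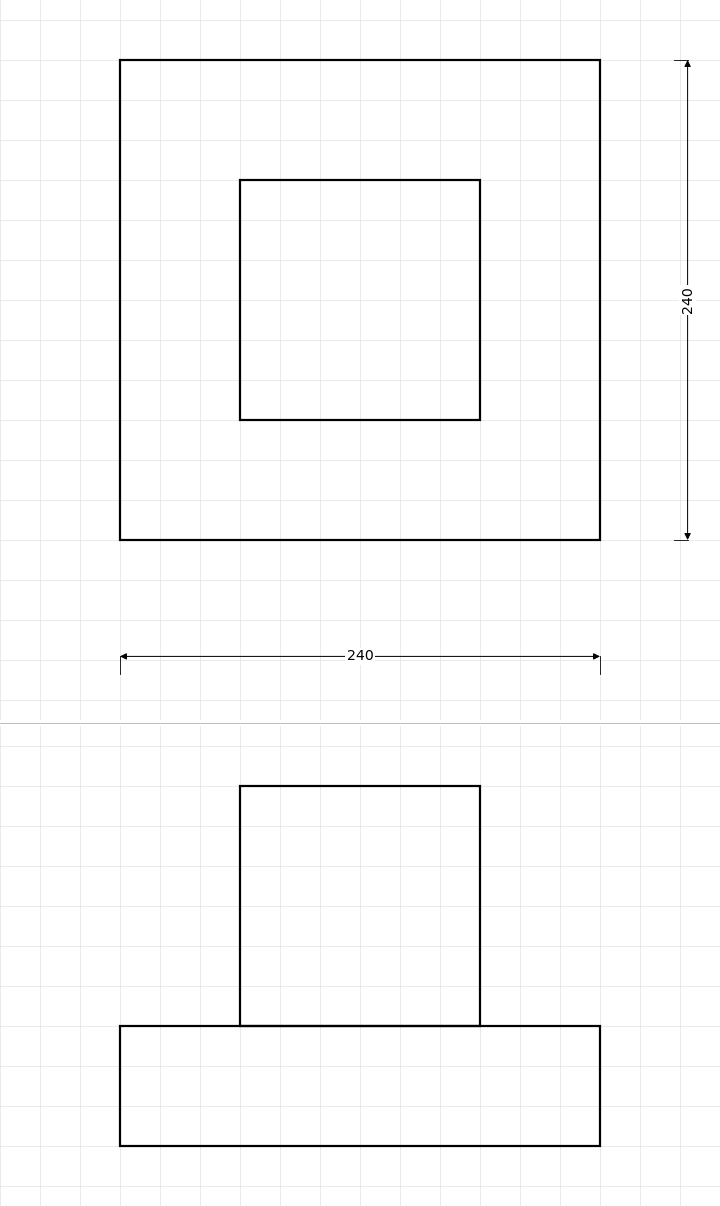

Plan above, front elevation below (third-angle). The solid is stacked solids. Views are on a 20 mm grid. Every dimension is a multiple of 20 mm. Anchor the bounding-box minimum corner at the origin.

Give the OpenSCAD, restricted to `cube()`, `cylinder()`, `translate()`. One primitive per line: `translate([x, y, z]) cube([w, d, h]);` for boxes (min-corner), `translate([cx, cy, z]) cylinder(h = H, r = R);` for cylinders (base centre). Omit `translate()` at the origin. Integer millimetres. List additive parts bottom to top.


cube([240, 240, 60]);
translate([60, 60, 60]) cube([120, 120, 120]);
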